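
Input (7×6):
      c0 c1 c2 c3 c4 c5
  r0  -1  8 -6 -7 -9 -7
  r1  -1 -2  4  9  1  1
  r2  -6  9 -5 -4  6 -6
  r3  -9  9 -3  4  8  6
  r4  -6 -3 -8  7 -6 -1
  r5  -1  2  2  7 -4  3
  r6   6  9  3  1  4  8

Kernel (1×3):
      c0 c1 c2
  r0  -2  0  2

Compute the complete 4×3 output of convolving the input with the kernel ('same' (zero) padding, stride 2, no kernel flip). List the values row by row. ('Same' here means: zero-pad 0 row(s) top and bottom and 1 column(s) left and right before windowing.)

16 -30 0
18 -26 -4
-6 20 -16
18 -16 14

Output[0,0]: The receptive field on the zero-padded input at this output position is [0 -1 8]. Elementwise product with the kernel and sum: 0·-2 + 8·2.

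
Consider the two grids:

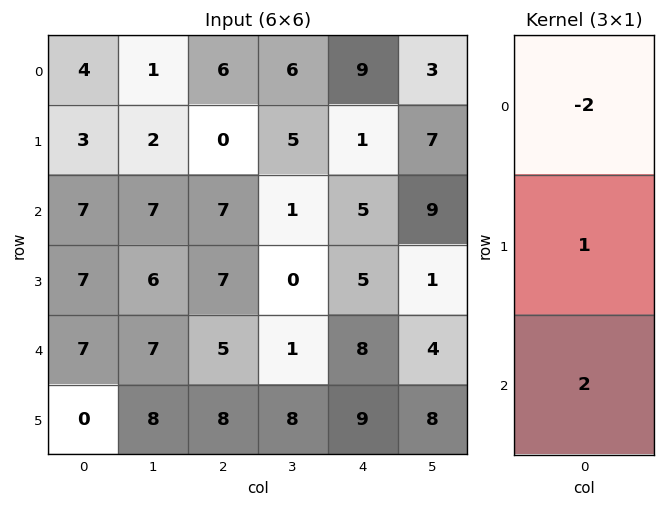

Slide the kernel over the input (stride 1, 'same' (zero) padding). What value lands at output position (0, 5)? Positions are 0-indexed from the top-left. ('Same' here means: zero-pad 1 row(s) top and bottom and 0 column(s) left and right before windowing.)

17

The receptive field on the zero-padded input at this output position is [0 / 3 / 7]. Elementwise product with the kernel and sum: 0·-2 + 3·1 + 7·2.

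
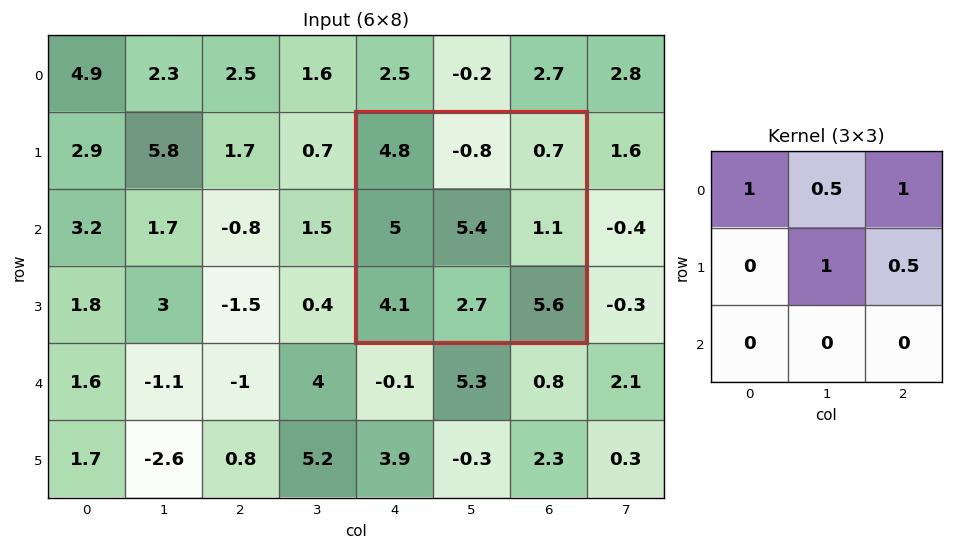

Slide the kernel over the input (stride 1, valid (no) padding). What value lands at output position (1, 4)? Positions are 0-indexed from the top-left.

The receptive field on the input at this output position is [4.8 -0.8 0.7 / 5 5.4 1.1 / 4.1 2.7 5.6]. Elementwise product with the kernel and sum: 4.8·1 + -0.8·0.5 + 0.7·1 + 5.4·1 + 1.1·0.5.

11.05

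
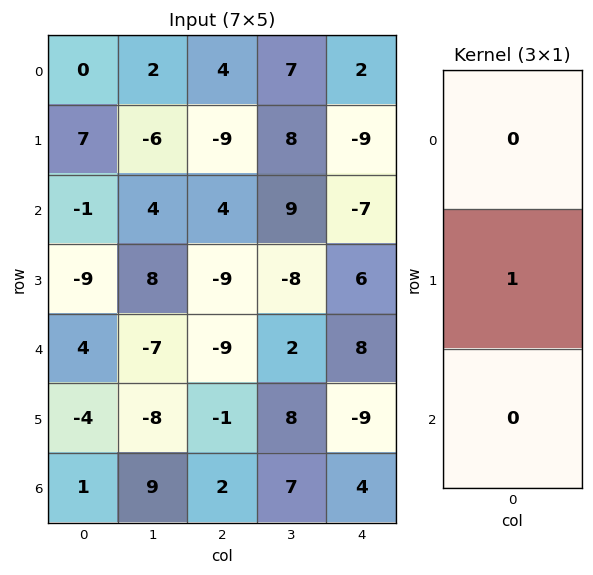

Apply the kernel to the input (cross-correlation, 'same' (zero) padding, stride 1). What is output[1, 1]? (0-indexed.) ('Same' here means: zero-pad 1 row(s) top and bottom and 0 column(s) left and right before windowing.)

The receptive field on the zero-padded input at this output position is [2 / -6 / 4]. Elementwise product with the kernel and sum: -6·1.

-6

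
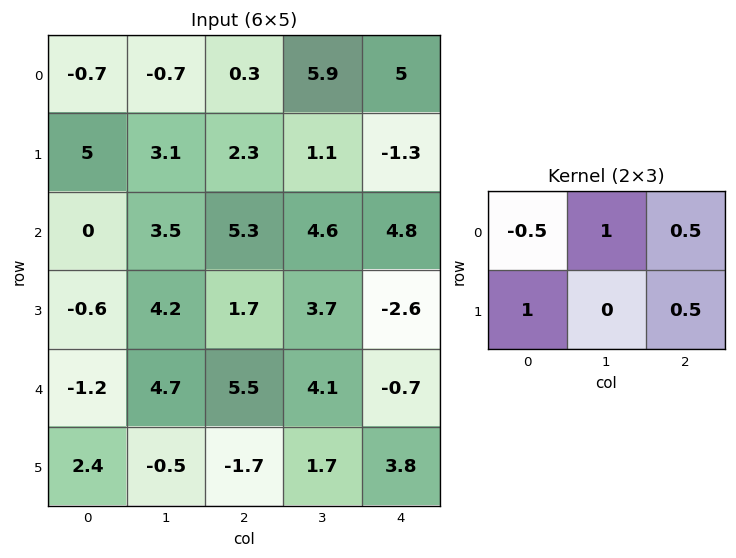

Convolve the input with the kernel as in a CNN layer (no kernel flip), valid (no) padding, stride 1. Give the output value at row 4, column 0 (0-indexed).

The receptive field on the input at this output position is [-1.2 4.7 5.5 / 2.4 -0.5 -1.7]. Elementwise product with the kernel and sum: -1.2·-0.5 + 4.7·1 + 5.5·0.5 + 2.4·1 + -1.7·0.5.

9.6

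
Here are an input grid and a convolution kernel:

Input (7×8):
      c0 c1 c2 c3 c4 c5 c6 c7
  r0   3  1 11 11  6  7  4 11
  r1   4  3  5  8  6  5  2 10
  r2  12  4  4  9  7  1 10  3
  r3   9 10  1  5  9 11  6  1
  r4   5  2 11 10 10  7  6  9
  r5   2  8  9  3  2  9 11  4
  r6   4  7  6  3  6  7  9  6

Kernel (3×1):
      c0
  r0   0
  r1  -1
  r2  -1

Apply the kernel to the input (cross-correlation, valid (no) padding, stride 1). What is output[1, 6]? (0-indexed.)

-16

The receptive field on the input at this output position is [2 / 10 / 6]. Elementwise product with the kernel and sum: 10·-1 + 6·-1.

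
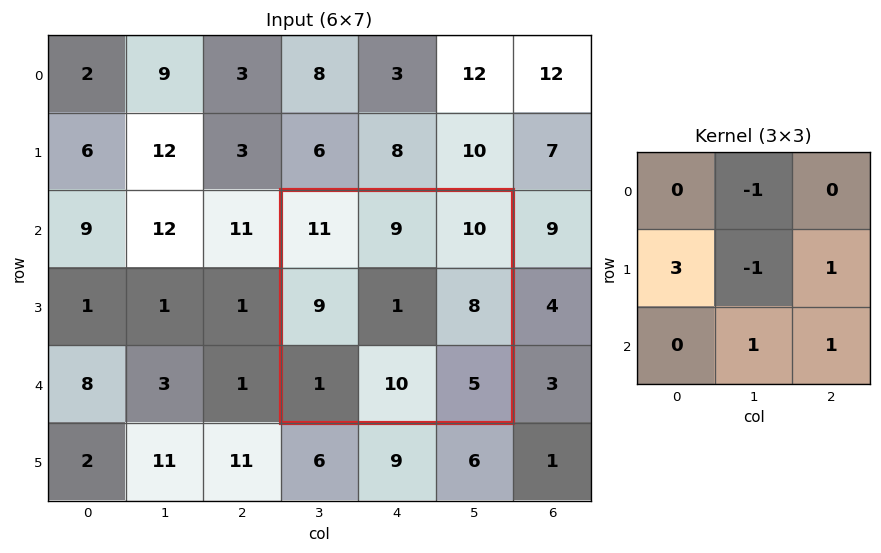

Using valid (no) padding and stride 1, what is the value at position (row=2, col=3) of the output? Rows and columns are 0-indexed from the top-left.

40

The receptive field on the input at this output position is [11 9 10 / 9 1 8 / 1 10 5]. Elementwise product with the kernel and sum: 9·-1 + 9·3 + 1·-1 + 8·1 + 10·1 + 5·1.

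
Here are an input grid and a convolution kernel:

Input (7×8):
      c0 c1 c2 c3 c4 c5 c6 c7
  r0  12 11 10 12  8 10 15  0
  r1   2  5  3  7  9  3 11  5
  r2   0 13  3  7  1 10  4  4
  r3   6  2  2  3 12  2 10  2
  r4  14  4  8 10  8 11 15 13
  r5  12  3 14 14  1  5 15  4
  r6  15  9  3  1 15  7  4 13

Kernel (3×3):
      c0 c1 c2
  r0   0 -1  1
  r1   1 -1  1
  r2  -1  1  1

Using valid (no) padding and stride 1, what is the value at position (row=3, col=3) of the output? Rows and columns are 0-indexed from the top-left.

The receptive field on the input at this output position is [3 12 2 / 10 8 11 / 14 1 5]. Elementwise product with the kernel and sum: 12·-1 + 2·1 + 10·1 + 8·-1 + 11·1 + 14·-1 + 1·1 + 5·1.

-5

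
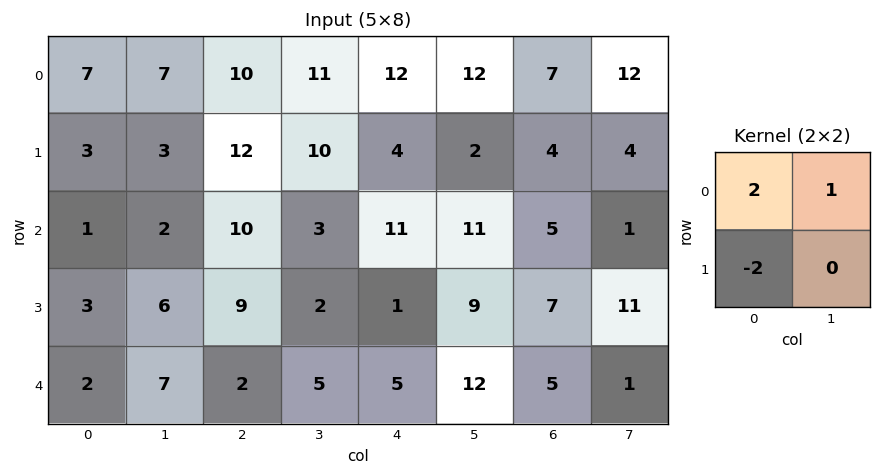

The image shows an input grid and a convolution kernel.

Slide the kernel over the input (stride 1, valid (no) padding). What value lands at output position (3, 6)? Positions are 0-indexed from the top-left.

15

The receptive field on the input at this output position is [7 11 / 5 1]. Elementwise product with the kernel and sum: 7·2 + 11·1 + 5·-2.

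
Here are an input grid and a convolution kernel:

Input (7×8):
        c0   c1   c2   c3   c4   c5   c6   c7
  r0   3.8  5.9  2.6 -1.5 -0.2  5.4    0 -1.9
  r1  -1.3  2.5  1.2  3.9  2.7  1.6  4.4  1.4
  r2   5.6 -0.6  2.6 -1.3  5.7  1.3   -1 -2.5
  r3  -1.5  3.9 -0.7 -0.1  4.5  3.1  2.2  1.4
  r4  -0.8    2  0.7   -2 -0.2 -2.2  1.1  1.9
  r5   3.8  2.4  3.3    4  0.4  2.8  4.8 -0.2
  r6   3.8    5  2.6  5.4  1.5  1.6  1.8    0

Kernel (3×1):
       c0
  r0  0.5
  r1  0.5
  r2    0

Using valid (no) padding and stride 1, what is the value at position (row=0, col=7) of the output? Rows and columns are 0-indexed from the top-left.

The receptive field on the input at this output position is [-1.9 / 1.4 / -2.5]. Elementwise product with the kernel and sum: -1.9·0.5 + 1.4·0.5.

-0.25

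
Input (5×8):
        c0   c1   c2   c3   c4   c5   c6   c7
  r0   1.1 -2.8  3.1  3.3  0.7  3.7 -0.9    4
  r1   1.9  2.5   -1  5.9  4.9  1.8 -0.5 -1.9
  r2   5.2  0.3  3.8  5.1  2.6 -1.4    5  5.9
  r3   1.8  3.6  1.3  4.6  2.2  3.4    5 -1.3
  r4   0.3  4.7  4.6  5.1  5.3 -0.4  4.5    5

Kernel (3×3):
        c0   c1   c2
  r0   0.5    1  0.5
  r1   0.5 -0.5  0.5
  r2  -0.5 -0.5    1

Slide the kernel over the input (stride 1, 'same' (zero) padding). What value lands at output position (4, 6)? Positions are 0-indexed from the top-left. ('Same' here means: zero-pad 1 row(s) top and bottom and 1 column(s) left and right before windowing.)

The receptive field on the zero-padded input at this output position is [3.4 5 -1.3 / -0.4 4.5 5 / 0 0 0]. Elementwise product with the kernel and sum: 3.4·0.5 + 5·1 + -1.3·0.5 + -0.4·0.5 + 4.5·-0.5 + 5·0.5 + 0·-0.5 + 0·-0.5 + 0·1.

6.1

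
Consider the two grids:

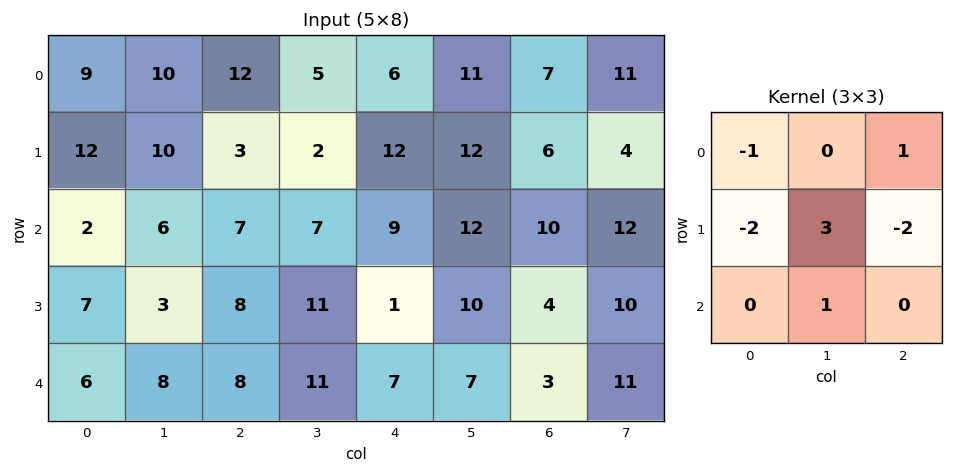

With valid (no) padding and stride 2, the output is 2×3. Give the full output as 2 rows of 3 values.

Output[0,0]: The receptive field on the input at this output position is [9 10 12 / 12 10 3 / 2 6 7]. Elementwise product with the kernel and sum: 9·-1 + 12·1 + 12·-2 + 10·3 + 3·-2 + 6·1.
Output[0,1]: The receptive field on the input at this output position is [12 5 6 / 3 2 12 / 7 7 9]. Elementwise product with the kernel and sum: 12·-1 + 6·1 + 3·-2 + 2·3 + 12·-2 + 7·1.

9 -23 13
-8 28 28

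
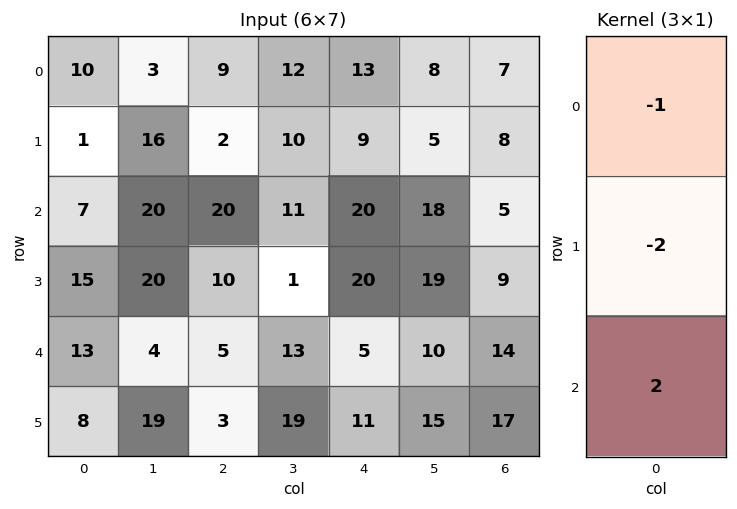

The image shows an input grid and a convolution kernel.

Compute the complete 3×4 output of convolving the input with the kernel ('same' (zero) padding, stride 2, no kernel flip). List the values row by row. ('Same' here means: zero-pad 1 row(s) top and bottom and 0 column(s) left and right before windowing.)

-18 -14 -8 2
15 -22 -9 0
-25 -14 -8 -3

Output[0,0]: The receptive field on the zero-padded input at this output position is [0 / 10 / 1]. Elementwise product with the kernel and sum: 0·-1 + 10·-2 + 1·2.
Output[0,1]: The receptive field on the zero-padded input at this output position is [0 / 9 / 2]. Elementwise product with the kernel and sum: 0·-1 + 9·-2 + 2·2.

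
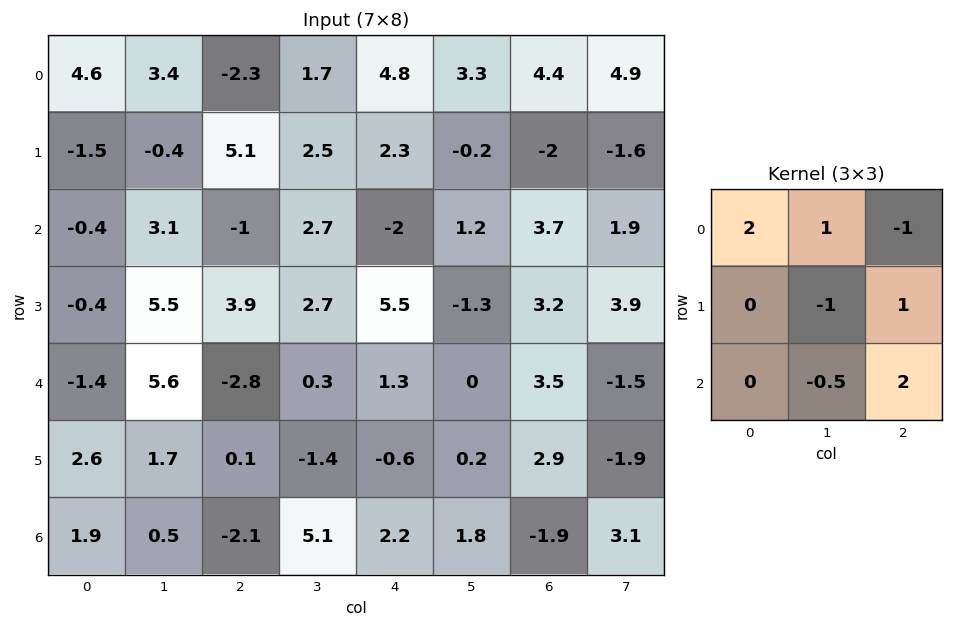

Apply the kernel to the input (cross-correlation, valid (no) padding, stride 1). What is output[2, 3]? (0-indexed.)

-5.25

The receptive field on the input at this output position is [2.7 -2 1.2 / 2.7 5.5 -1.3 / 0.3 1.3 0]. Elementwise product with the kernel and sum: 2.7·2 + -2·1 + 1.2·-1 + 5.5·-1 + -1.3·1 + 1.3·-0.5 + 0·2.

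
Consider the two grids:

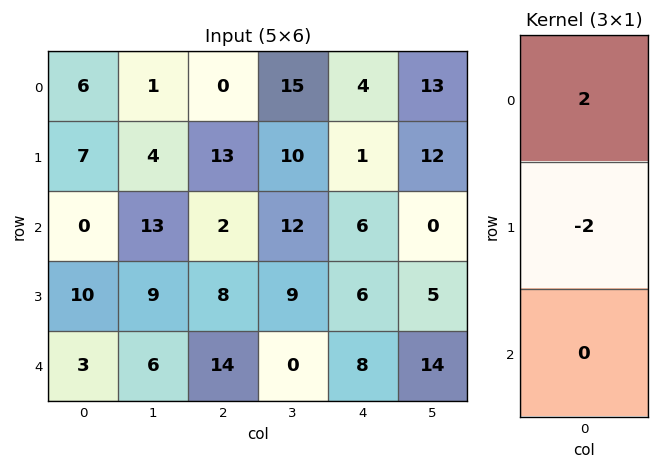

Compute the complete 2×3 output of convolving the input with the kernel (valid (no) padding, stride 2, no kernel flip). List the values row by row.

Output[0,0]: The receptive field on the input at this output position is [6 / 7 / 0]. Elementwise product with the kernel and sum: 6·2 + 7·-2.

-2 -26 6
-20 -12 0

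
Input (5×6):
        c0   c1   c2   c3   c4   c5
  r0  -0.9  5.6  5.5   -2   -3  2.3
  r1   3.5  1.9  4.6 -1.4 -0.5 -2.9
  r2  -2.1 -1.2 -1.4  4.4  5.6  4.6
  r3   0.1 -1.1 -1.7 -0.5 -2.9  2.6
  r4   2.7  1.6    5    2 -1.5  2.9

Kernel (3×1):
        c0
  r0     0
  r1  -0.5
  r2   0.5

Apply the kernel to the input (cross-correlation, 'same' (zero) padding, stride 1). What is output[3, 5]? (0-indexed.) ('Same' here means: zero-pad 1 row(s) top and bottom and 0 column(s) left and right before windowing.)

0.15

The receptive field on the zero-padded input at this output position is [4.6 / 2.6 / 2.9]. Elementwise product with the kernel and sum: 2.6·-0.5 + 2.9·0.5.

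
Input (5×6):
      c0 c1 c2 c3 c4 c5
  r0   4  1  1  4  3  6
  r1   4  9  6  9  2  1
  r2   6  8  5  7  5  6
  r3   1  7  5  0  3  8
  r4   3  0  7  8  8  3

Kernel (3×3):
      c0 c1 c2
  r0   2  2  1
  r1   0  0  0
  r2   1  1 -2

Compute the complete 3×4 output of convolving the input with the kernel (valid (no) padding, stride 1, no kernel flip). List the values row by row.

Output[0,0]: The receptive field on the input at this output position is [4 1 1 / 4 9 6 / 6 8 5]. Elementwise product with the kernel and sum: 4·2 + 1·2 + 1·1 + 6·1 + 8·1 + 5·-2.

15 7 15 20
30 51 31 10
22 24 28 40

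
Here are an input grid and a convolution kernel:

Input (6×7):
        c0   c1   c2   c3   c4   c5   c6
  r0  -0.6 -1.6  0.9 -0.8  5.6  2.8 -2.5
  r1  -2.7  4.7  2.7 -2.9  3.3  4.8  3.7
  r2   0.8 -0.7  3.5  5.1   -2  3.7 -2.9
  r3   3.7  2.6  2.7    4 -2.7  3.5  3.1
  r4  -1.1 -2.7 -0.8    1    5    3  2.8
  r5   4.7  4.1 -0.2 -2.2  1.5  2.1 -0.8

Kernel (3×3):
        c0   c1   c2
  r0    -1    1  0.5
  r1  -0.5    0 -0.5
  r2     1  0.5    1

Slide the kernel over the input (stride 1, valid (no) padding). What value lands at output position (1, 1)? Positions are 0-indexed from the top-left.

2.3

The receptive field on the input at this output position is [4.7 2.7 -2.9 / -0.7 3.5 5.1 / 2.6 2.7 4]. Elementwise product with the kernel and sum: 4.7·-1 + 2.7·1 + -2.9·0.5 + -0.7·-0.5 + 5.1·-0.5 + 2.6·1 + 2.7·0.5 + 4·1.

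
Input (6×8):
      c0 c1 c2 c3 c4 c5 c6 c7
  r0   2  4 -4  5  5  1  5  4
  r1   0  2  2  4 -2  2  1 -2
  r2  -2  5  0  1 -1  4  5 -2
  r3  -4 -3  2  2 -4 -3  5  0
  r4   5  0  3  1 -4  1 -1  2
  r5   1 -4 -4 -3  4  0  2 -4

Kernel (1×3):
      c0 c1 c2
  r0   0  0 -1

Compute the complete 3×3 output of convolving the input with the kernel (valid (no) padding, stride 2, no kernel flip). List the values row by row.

4 -5 -5
0 1 -5
-3 4 1

Output[0,0]: The receptive field on the input at this output position is [2 4 -4]. Elementwise product with the kernel and sum: -4·-1.
Output[0,1]: The receptive field on the input at this output position is [-4 5 5]. Elementwise product with the kernel and sum: 5·-1.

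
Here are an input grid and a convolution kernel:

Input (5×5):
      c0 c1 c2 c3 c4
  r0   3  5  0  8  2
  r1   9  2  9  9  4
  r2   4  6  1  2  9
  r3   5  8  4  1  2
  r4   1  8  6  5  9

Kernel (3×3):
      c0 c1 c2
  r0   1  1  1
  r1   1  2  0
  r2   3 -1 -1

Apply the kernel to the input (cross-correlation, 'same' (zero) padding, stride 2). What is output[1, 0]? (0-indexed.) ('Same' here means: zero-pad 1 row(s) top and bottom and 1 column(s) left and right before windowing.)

6

The receptive field on the zero-padded input at this output position is [0 9 2 / 0 4 6 / 0 5 8]. Elementwise product with the kernel and sum: 0·1 + 9·1 + 2·1 + 0·1 + 4·2 + 0·3 + 5·-1 + 8·-1.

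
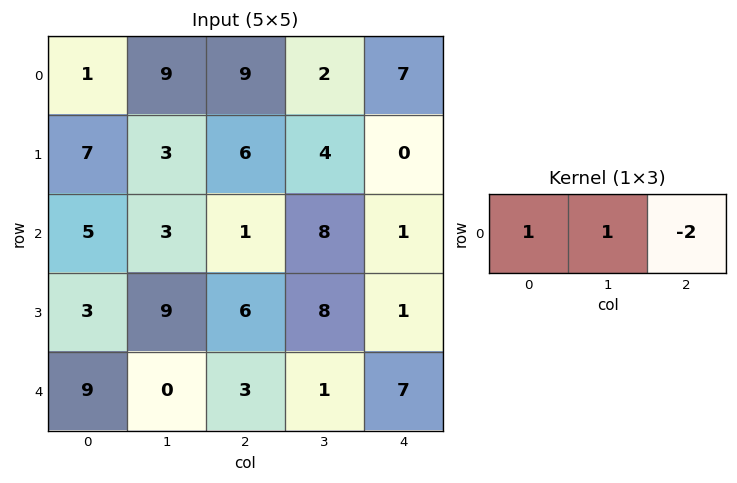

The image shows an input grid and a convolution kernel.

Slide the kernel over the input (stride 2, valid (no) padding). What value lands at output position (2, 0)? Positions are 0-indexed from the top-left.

3

The receptive field on the input at this output position is [9 0 3]. Elementwise product with the kernel and sum: 9·1 + 0·1 + 3·-2.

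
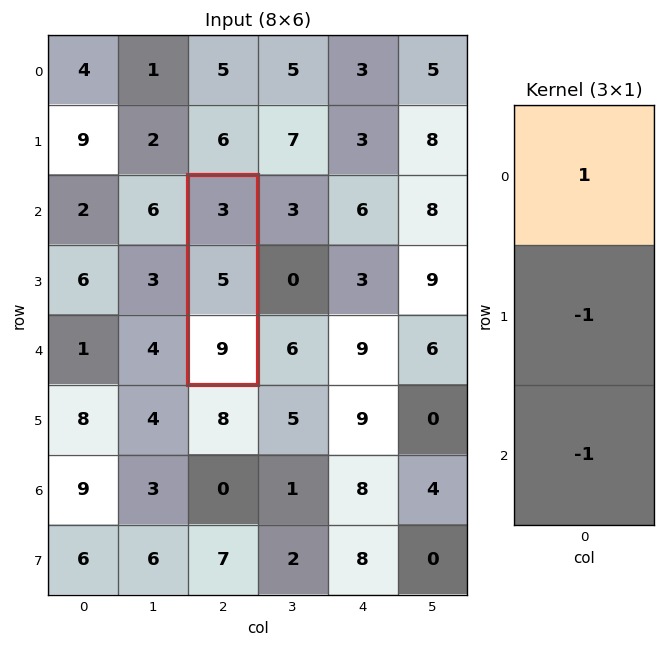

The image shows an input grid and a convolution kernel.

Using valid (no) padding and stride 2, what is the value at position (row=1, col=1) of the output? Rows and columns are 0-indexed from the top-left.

-11

The receptive field on the input at this output position is [3 / 5 / 9]. Elementwise product with the kernel and sum: 3·1 + 5·-1 + 9·-1.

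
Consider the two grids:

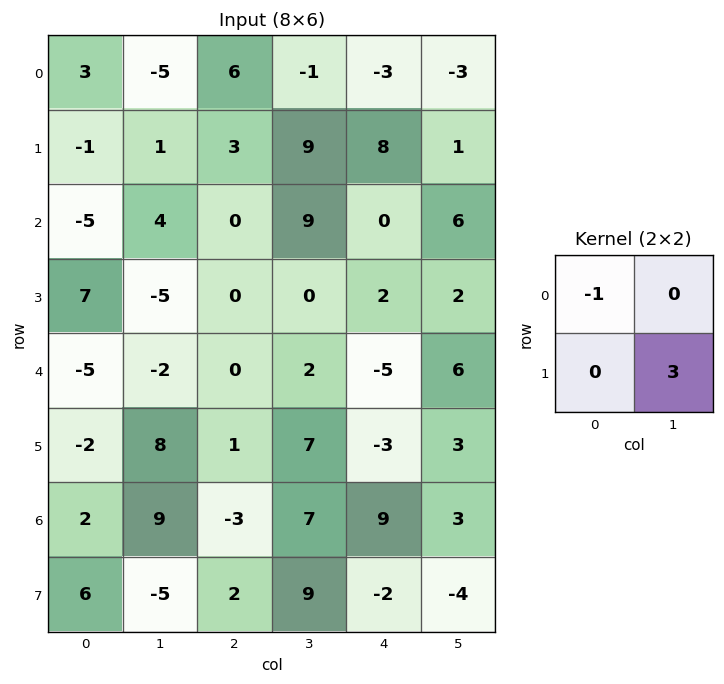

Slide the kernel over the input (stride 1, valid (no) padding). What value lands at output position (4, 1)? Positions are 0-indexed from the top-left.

5

The receptive field on the input at this output position is [-2 0 / 8 1]. Elementwise product with the kernel and sum: -2·-1 + 1·3.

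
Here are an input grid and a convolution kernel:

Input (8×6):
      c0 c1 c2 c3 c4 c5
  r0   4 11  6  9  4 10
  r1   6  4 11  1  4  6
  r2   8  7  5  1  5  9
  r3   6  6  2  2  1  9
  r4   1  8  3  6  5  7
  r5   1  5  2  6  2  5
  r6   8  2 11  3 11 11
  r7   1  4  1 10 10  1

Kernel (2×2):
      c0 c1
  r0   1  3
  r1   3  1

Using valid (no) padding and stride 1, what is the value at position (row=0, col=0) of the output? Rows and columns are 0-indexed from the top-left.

The receptive field on the input at this output position is [4 11 / 6 4]. Elementwise product with the kernel and sum: 4·1 + 11·3 + 6·3 + 4·1.

59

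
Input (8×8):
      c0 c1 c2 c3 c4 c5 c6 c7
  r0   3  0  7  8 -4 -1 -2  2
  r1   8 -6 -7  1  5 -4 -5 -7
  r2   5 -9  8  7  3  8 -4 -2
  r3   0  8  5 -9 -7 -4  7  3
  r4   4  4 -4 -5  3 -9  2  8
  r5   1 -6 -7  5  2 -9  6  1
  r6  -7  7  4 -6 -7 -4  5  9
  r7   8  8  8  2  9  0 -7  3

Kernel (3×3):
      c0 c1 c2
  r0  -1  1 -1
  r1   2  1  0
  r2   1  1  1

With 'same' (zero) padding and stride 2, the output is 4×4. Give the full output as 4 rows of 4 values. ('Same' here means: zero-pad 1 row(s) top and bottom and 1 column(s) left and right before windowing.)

Output[0,0]: The receptive field on the zero-padded input at this output position is [0 0 0 / 0 3 0 / 0 8 -6]. Elementwise product with the kernel and sum: 0·-1 + 0·1 + 0·-1 + 0·2 + 3·1 + 0·1 + 8·1 + -6·1.
Output[0,1]: The receptive field on the zero-padded input at this output position is [0 0 0 / 0 7 8 / -6 -7 1]. Elementwise product with the kernel and sum: 0·-1 + 0·1 + 0·-1 + 0·2 + 7·1 + -6·1 + -7·1 + 1·1.

5 -5 14 -20
27 -8 5 24
-9 2 -3 -10
16 30 -2 7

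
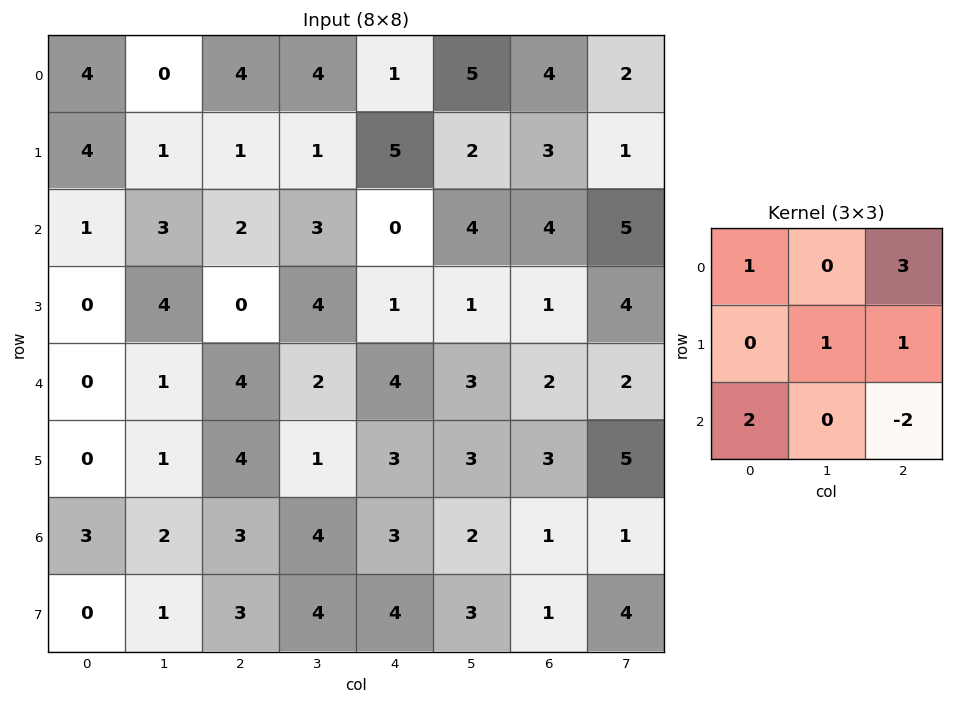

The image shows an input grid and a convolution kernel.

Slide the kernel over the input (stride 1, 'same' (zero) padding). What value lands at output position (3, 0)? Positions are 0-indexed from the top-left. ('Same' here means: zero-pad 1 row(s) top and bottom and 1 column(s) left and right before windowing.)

The receptive field on the zero-padded input at this output position is [0 1 3 / 0 0 4 / 0 0 1]. Elementwise product with the kernel and sum: 0·1 + 3·3 + 0·1 + 4·1 + 0·2 + 1·-2.

11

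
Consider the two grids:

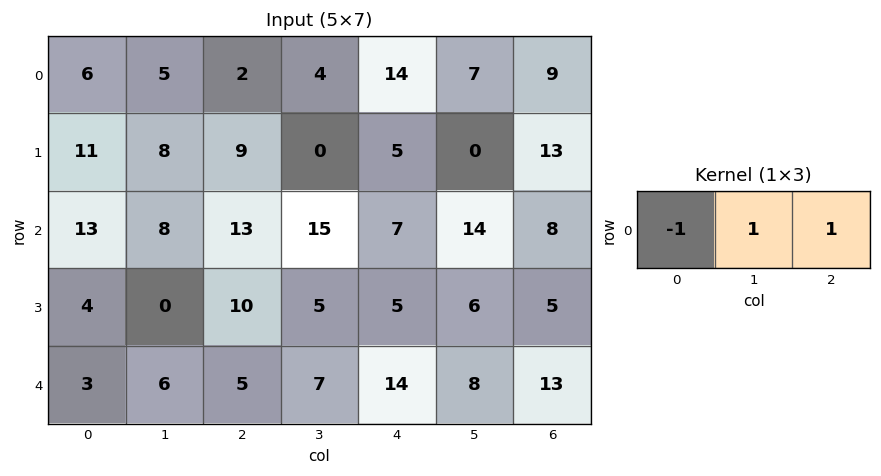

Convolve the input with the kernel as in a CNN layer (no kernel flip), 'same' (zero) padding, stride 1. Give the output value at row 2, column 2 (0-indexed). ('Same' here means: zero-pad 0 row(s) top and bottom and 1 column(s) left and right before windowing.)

The receptive field on the zero-padded input at this output position is [8 13 15]. Elementwise product with the kernel and sum: 8·-1 + 13·1 + 15·1.

20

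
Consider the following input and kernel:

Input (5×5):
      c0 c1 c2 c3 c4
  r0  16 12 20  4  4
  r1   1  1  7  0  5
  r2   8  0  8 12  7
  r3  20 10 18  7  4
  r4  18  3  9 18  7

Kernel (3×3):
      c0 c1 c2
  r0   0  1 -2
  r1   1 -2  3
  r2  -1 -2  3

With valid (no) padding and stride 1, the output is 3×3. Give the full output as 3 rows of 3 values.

Output[0,0]: The receptive field on the input at this output position is [16 12 20 / 1 1 7 / 8 0 8]. Elementwise product with the kernel and sum: 12·1 + 20·-2 + 1·1 + 1·-2 + 7·3 + 8·-1 + 0·-2 + 8·3.
Output[0,1]: The receptive field on the input at this output position is [12 20 4 / 1 7 0 / 0 8 12]. Elementwise product with the kernel and sum: 20·1 + 4·-2 + 1·1 + 7·-2 + 0·3 + 0·-1 + 8·-2 + 12·3.

8 19 7
33 2 -25
41 12 -10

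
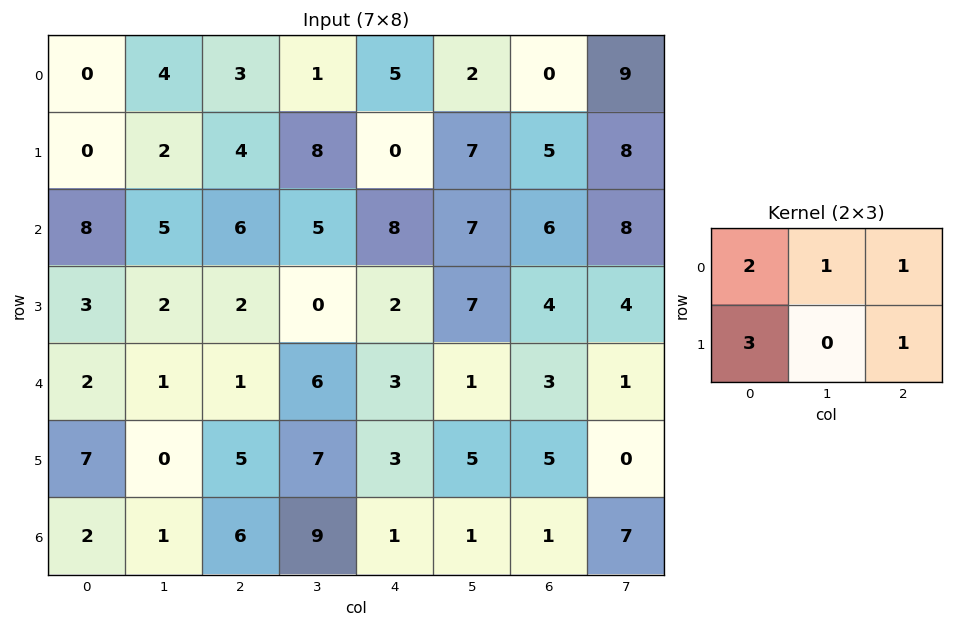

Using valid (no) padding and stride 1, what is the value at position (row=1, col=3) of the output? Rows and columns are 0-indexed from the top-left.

The receptive field on the input at this output position is [8 0 7 / 5 8 7]. Elementwise product with the kernel and sum: 8·2 + 0·1 + 7·1 + 5·3 + 7·1.

45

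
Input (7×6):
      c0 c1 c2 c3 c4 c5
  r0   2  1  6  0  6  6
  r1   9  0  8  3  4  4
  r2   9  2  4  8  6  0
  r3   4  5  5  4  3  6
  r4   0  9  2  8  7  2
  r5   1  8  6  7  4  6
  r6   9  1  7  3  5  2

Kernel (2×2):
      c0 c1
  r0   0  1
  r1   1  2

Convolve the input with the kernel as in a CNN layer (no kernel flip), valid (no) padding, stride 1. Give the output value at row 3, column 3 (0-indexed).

25

The receptive field on the input at this output position is [4 3 / 8 7]. Elementwise product with the kernel and sum: 3·1 + 8·1 + 7·2.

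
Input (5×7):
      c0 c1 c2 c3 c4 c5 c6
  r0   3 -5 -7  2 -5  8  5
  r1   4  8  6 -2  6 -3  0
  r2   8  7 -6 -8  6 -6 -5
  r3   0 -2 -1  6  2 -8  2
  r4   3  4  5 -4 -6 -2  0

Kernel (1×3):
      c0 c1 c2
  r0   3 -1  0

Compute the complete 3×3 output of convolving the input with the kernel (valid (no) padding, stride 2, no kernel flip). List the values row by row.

14 -23 -23
17 -10 24
5 19 -16

Output[0,0]: The receptive field on the input at this output position is [3 -5 -7]. Elementwise product with the kernel and sum: 3·3 + -5·-1.
Output[0,1]: The receptive field on the input at this output position is [-7 2 -5]. Elementwise product with the kernel and sum: -7·3 + 2·-1.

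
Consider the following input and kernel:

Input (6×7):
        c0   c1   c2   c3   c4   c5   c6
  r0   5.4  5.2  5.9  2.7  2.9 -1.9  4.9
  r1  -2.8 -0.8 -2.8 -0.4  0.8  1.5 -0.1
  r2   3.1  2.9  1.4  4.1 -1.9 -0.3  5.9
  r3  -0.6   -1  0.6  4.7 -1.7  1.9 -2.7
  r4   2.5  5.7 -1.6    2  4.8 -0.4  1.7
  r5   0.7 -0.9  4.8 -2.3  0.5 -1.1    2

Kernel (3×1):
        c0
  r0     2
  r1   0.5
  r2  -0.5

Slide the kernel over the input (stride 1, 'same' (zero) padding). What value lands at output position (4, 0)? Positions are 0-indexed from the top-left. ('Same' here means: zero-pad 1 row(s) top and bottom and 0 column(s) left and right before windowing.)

-0.3

The receptive field on the zero-padded input at this output position is [-0.6 / 2.5 / 0.7]. Elementwise product with the kernel and sum: -0.6·2 + 2.5·0.5 + 0.7·-0.5.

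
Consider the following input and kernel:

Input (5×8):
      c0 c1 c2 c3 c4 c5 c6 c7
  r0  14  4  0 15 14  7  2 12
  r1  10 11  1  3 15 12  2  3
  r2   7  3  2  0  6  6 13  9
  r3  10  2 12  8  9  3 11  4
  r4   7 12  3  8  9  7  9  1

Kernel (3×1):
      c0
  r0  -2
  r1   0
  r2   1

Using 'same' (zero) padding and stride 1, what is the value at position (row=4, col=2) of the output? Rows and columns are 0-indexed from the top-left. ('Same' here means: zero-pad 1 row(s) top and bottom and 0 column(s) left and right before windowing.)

-24

The receptive field on the zero-padded input at this output position is [12 / 3 / 0]. Elementwise product with the kernel and sum: 12·-2 + 0·1.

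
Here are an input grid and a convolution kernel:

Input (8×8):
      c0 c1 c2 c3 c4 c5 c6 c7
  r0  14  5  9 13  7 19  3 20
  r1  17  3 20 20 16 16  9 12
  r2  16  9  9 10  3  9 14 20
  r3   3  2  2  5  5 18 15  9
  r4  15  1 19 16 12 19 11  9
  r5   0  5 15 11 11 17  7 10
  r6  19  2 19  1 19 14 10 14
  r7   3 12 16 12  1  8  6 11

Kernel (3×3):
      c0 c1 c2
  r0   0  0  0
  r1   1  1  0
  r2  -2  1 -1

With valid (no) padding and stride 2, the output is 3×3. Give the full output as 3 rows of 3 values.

Output[0,0]: The receptive field on the input at this output position is [14 5 9 / 17 3 20 / 16 9 9]. Elementwise product with the kernel and sum: 17·1 + 3·1 + 16·-2 + 9·1 + 9·-1.
Output[0,1]: The receptive field on the input at this output position is [9 13 7 / 20 20 16 / 9 10 3]. Elementwise product with the kernel and sum: 20·1 + 20·1 + 9·-2 + 10·1 + 3·-1.

-12 29 21
-43 -27 7
-50 -30 -6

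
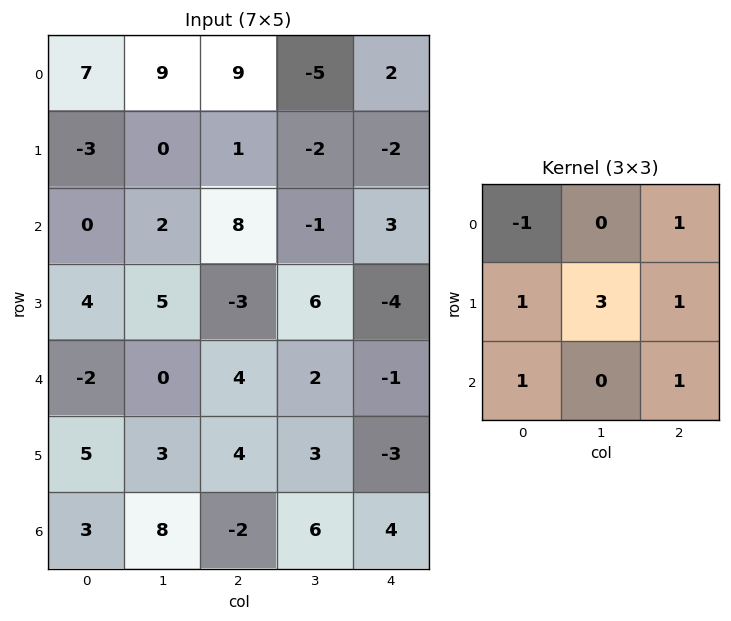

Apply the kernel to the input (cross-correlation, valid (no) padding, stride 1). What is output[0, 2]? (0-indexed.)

The receptive field on the input at this output position is [9 -5 2 / 1 -2 -2 / 8 -1 3]. Elementwise product with the kernel and sum: 9·-1 + 2·1 + 1·1 + -2·3 + -2·1 + 8·1 + 3·1.

-3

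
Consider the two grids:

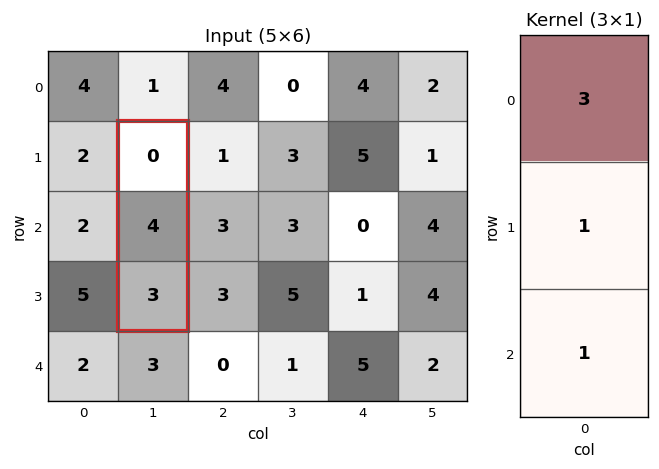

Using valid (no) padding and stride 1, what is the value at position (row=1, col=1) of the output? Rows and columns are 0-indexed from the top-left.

7

The receptive field on the input at this output position is [0 / 4 / 3]. Elementwise product with the kernel and sum: 0·3 + 4·1 + 3·1.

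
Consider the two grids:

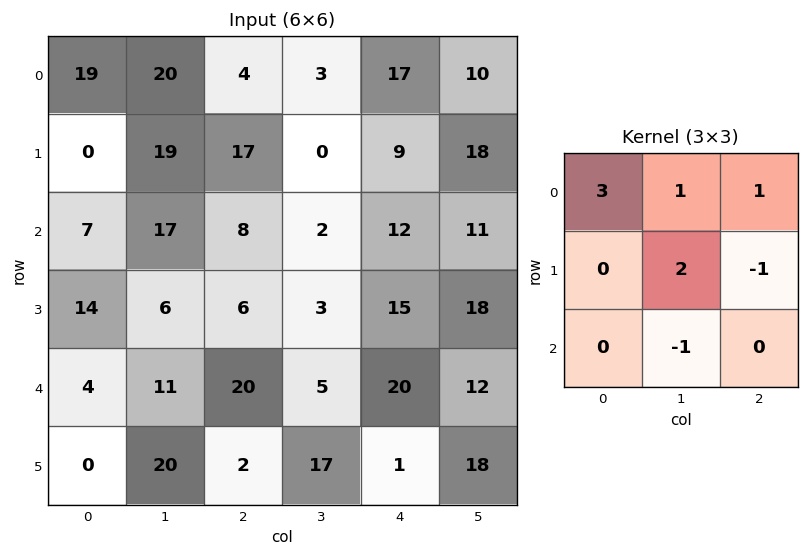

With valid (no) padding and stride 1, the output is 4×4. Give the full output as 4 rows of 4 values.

Output[0,0]: The receptive field on the input at this output position is [19 20 4 / 0 19 17 / 7 17 8]. Elementwise product with the kernel and sum: 19·3 + 20·1 + 4·1 + 19·2 + 17·-1 + 17·-1.

85 93 21 24
56 82 49 25
41 50 24 21
36 60 9 69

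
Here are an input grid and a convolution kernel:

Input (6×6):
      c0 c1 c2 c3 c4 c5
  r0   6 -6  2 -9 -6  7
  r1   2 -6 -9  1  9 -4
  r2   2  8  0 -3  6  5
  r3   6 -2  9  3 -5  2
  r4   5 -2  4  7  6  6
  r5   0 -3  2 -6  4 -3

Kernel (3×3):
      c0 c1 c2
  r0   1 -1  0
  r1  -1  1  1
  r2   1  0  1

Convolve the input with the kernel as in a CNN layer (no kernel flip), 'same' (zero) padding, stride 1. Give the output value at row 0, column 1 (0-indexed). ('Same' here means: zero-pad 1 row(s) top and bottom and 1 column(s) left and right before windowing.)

The receptive field on the zero-padded input at this output position is [0 0 0 / 6 -6 2 / 2 -6 -9]. Elementwise product with the kernel and sum: 0·1 + 0·-1 + 6·-1 + -6·1 + 2·1 + 2·1 + -9·1.

-17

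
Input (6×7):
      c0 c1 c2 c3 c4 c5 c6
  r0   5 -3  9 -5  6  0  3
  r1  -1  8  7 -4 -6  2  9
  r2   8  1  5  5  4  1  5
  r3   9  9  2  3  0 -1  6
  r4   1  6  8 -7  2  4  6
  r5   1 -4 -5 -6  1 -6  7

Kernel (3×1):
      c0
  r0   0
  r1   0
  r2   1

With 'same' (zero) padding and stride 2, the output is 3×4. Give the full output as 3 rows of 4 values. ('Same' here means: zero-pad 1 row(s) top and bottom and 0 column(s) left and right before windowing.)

-1 7 -6 9
9 2 0 6
1 -5 1 7

Output[0,0]: The receptive field on the zero-padded input at this output position is [0 / 5 / -1]. Elementwise product with the kernel and sum: -1·1.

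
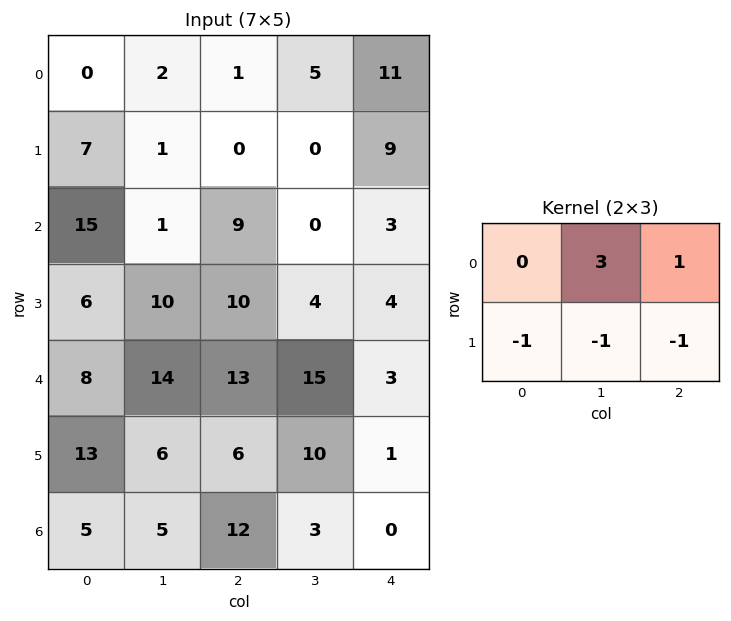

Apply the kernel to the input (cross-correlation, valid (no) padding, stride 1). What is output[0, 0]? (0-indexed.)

The receptive field on the input at this output position is [0 2 1 / 7 1 0]. Elementwise product with the kernel and sum: 2·3 + 1·1 + 7·-1 + 1·-1 + 0·-1.

-1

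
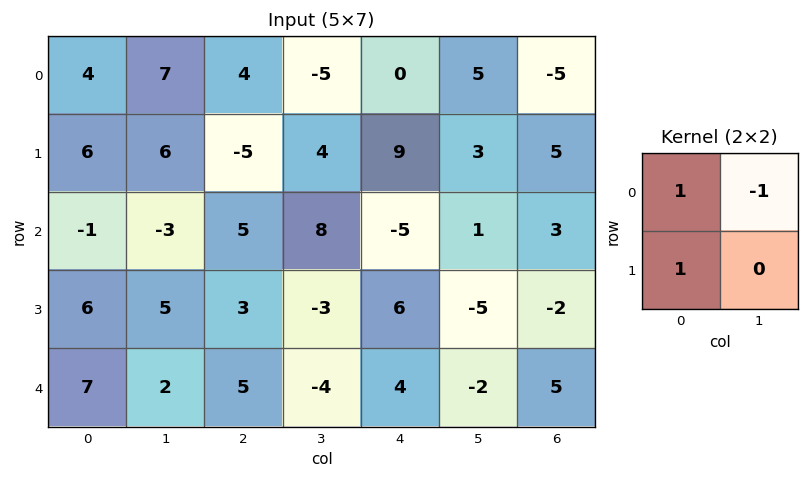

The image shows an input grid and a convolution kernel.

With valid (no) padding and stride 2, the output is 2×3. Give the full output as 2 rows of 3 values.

Output[0,0]: The receptive field on the input at this output position is [4 7 / 6 6]. Elementwise product with the kernel and sum: 4·1 + 7·-1 + 6·1.
Output[0,1]: The receptive field on the input at this output position is [4 -5 / -5 4]. Elementwise product with the kernel and sum: 4·1 + -5·-1 + -5·1.

3 4 4
8 0 0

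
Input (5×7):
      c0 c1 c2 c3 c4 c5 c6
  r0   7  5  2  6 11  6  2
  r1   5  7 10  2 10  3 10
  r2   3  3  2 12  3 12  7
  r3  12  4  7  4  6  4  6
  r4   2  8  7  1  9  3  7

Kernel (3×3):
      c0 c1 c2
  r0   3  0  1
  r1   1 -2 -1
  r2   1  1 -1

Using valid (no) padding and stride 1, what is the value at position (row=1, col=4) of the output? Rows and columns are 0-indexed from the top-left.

The receptive field on the input at this output position is [10 3 10 / 3 12 7 / 6 4 6]. Elementwise product with the kernel and sum: 10·3 + 10·1 + 3·1 + 12·-2 + 7·-1 + 6·1 + 4·1 + 6·-1.

16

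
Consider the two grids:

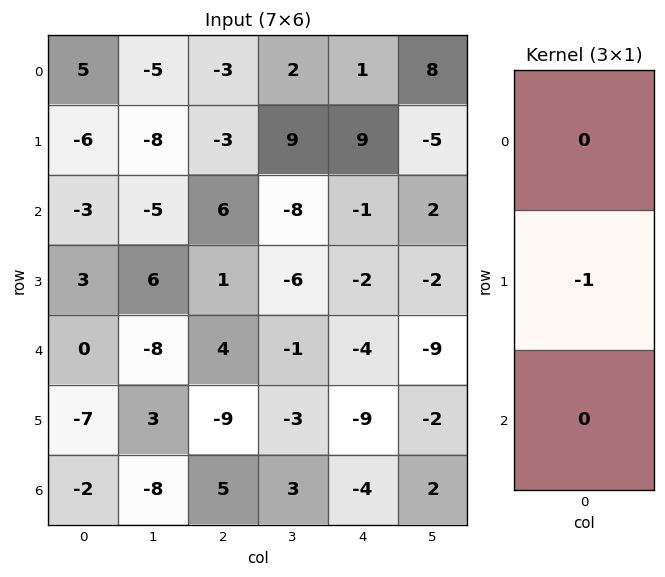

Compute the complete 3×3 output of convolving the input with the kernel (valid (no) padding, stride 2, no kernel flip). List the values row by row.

Output[0,0]: The receptive field on the input at this output position is [5 / -6 / -3]. Elementwise product with the kernel and sum: -6·-1.

6 3 -9
-3 -1 2
7 9 9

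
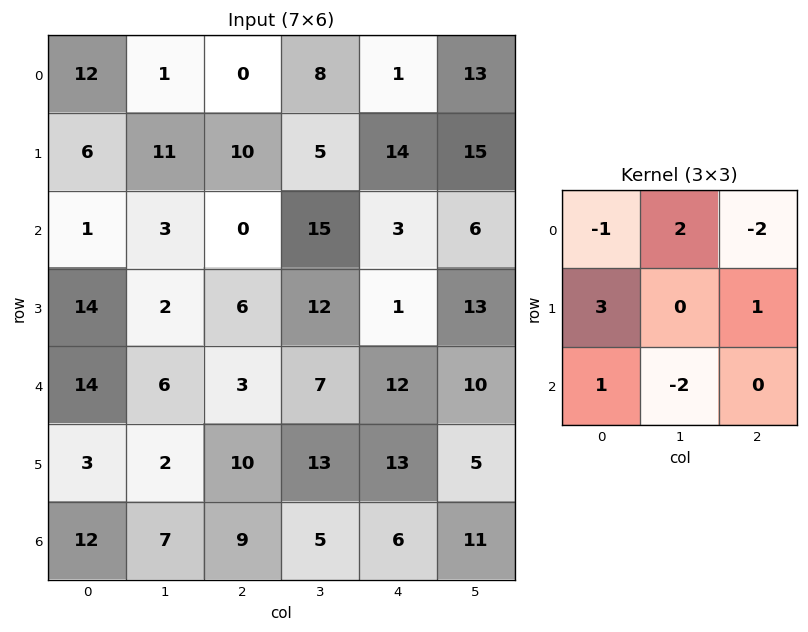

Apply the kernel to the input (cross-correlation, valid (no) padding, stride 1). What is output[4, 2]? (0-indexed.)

29

The receptive field on the input at this output position is [3 7 12 / 10 13 13 / 9 5 6]. Elementwise product with the kernel and sum: 3·-1 + 7·2 + 12·-2 + 10·3 + 13·1 + 9·1 + 5·-2.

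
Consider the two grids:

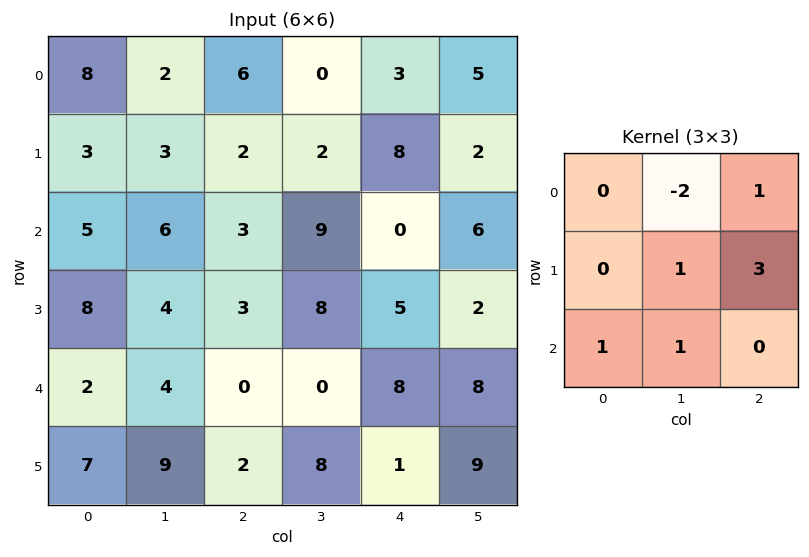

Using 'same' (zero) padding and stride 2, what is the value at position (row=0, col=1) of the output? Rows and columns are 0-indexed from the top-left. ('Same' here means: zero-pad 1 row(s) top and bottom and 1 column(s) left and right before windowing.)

The receptive field on the zero-padded input at this output position is [0 0 0 / 2 6 0 / 3 2 2]. Elementwise product with the kernel and sum: 0·-2 + 0·1 + 6·1 + 0·3 + 3·1 + 2·1.

11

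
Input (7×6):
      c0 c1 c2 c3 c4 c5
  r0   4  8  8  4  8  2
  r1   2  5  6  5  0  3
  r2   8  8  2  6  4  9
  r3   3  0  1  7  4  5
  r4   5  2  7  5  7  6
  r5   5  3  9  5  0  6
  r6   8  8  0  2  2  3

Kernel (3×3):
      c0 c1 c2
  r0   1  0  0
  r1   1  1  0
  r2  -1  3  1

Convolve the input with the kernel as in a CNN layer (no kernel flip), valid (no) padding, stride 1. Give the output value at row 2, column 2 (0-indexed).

The receptive field on the input at this output position is [2 6 4 / 1 7 4 / 7 5 7]. Elementwise product with the kernel and sum: 2·1 + 1·1 + 7·1 + 7·-1 + 5·3 + 7·1.

25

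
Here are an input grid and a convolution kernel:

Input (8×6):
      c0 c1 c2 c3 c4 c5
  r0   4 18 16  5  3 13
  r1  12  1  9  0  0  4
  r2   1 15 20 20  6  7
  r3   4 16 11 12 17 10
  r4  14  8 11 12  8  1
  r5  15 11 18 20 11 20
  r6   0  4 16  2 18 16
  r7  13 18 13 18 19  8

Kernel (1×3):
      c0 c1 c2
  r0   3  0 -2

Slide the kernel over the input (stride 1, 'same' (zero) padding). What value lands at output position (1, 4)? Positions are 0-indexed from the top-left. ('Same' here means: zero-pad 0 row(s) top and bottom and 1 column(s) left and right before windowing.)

-8

The receptive field on the zero-padded input at this output position is [0 0 4]. Elementwise product with the kernel and sum: 0·3 + 4·-2.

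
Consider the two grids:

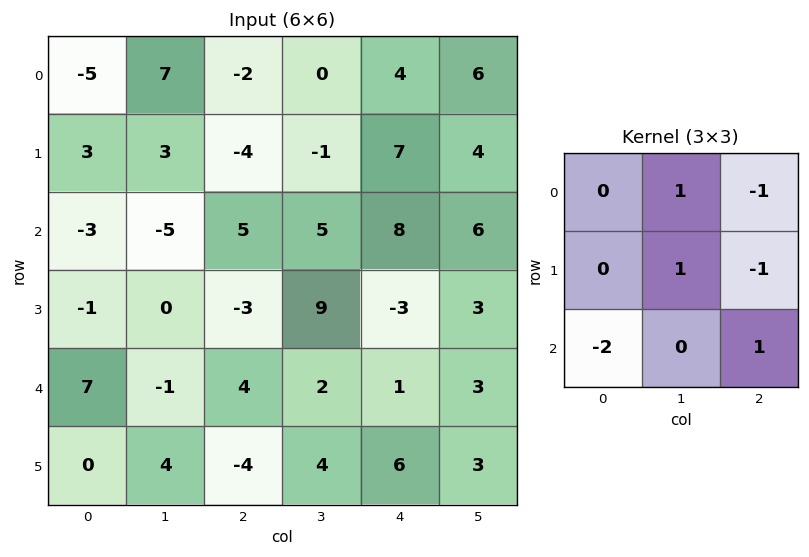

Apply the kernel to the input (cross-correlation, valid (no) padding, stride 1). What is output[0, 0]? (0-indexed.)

27

The receptive field on the input at this output position is [-5 7 -2 / 3 3 -4 / -3 -5 5]. Elementwise product with the kernel and sum: 7·1 + -2·-1 + 3·1 + -4·-1 + -3·-2 + 5·1.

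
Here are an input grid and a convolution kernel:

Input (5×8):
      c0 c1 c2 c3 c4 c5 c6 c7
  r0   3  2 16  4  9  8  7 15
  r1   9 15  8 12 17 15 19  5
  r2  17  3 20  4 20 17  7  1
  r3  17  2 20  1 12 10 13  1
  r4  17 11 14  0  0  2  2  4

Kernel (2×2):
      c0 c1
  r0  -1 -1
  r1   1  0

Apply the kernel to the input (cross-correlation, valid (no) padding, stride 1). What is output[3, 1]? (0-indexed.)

The receptive field on the input at this output position is [2 20 / 11 14]. Elementwise product with the kernel and sum: 2·-1 + 20·-1 + 11·1.

-11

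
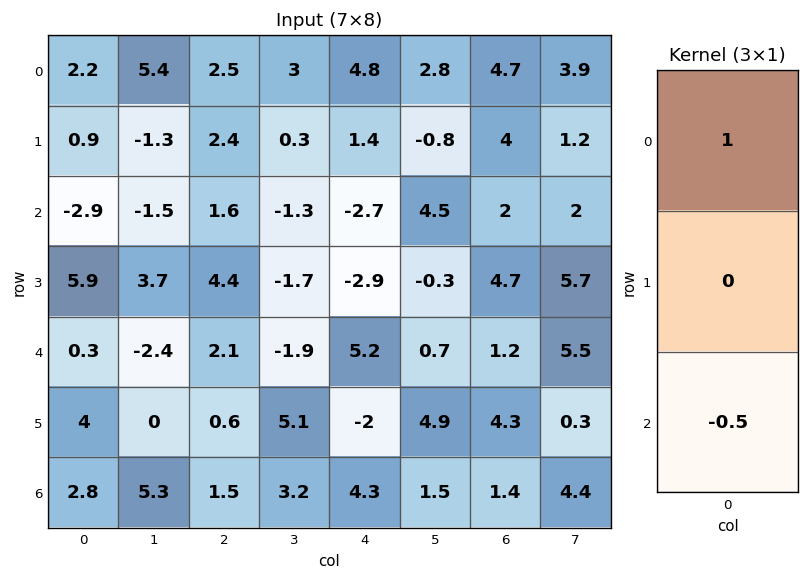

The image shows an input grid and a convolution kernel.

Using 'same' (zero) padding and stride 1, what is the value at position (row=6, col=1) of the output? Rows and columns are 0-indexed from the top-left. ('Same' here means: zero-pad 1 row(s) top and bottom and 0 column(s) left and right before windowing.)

The receptive field on the zero-padded input at this output position is [0 / 5.3 / 0]. Elementwise product with the kernel and sum: 0·1 + 0·-0.5.

0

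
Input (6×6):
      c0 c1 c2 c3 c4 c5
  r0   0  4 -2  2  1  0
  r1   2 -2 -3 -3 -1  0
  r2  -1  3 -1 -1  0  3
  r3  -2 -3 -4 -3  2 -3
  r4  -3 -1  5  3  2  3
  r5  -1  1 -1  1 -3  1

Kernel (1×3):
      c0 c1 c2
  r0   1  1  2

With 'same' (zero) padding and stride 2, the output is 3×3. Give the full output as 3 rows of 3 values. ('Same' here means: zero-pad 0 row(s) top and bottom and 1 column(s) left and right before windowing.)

8 6 3
5 0 5
-5 10 11

Output[0,0]: The receptive field on the zero-padded input at this output position is [0 0 4]. Elementwise product with the kernel and sum: 0·1 + 0·1 + 4·2.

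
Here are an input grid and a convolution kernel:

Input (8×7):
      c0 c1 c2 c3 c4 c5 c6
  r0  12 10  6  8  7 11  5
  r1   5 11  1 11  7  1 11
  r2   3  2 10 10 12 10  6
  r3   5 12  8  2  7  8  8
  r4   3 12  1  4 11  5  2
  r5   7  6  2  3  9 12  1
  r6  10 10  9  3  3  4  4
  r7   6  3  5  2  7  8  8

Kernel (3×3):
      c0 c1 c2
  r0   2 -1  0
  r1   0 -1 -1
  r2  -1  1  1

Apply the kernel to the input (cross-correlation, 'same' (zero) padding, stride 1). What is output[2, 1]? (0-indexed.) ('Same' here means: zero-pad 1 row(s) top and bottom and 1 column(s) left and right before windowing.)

The receptive field on the zero-padded input at this output position is [5 11 1 / 3 2 10 / 5 12 8]. Elementwise product with the kernel and sum: 5·2 + 11·-1 + 2·-1 + 10·-1 + 5·-1 + 12·1 + 8·1.

2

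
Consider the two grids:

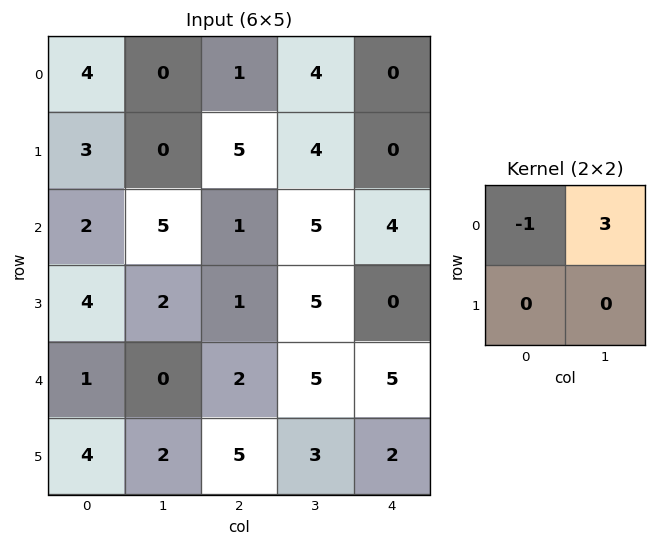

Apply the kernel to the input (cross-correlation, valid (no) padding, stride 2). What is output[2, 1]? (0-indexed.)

The receptive field on the input at this output position is [2 5 / 5 3]. Elementwise product with the kernel and sum: 2·-1 + 5·3.

13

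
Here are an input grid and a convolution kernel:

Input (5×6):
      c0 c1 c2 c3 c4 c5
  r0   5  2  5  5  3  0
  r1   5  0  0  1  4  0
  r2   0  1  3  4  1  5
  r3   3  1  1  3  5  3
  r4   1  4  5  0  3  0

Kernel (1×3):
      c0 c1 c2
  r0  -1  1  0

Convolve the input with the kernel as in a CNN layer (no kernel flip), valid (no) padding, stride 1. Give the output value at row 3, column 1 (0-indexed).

The receptive field on the input at this output position is [1 1 3]. Elementwise product with the kernel and sum: 1·-1 + 1·1.

0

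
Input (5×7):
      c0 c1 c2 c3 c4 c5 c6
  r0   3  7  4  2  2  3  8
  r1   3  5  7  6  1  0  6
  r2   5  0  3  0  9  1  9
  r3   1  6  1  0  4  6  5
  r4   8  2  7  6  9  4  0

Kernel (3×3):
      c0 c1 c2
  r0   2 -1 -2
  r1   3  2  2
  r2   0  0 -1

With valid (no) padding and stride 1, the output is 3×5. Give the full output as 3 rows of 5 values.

21 47 28 15 -9
7 -3 29 25 32
14 11 -10 5 33

Output[0,0]: The receptive field on the input at this output position is [3 7 4 / 3 5 7 / 5 0 3]. Elementwise product with the kernel and sum: 3·2 + 7·-1 + 4·-2 + 3·3 + 5·2 + 7·2 + 3·-1.
Output[0,1]: The receptive field on the input at this output position is [7 4 2 / 5 7 6 / 0 3 0]. Elementwise product with the kernel and sum: 7·2 + 4·-1 + 2·-2 + 5·3 + 7·2 + 6·2 + 0·-1.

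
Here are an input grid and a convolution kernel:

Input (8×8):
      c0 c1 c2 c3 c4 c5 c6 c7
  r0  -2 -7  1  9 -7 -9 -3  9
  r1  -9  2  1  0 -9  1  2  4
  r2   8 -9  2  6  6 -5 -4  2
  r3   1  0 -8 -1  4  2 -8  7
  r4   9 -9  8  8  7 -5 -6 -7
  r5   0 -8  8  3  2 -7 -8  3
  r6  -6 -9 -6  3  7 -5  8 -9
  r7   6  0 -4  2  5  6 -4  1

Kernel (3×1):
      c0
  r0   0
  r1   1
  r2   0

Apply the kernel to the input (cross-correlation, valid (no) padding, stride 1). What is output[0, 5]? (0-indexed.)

1

The receptive field on the input at this output position is [-9 / 1 / -5]. Elementwise product with the kernel and sum: 1·1.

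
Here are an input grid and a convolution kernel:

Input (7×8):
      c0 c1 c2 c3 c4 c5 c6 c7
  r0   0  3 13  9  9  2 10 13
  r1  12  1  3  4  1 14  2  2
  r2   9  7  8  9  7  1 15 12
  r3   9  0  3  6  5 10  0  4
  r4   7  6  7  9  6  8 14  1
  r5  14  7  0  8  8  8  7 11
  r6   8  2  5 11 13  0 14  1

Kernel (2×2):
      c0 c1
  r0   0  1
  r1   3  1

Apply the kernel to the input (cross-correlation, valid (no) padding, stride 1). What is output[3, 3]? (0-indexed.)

38

The receptive field on the input at this output position is [6 5 / 9 6]. Elementwise product with the kernel and sum: 5·1 + 9·3 + 6·1.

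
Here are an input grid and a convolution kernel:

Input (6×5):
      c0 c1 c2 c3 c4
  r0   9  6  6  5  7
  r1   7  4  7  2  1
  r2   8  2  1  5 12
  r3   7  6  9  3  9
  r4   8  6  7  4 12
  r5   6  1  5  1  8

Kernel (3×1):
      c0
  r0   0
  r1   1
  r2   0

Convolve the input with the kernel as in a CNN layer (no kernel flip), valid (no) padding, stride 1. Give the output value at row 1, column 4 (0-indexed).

The receptive field on the input at this output position is [1 / 12 / 9]. Elementwise product with the kernel and sum: 12·1.

12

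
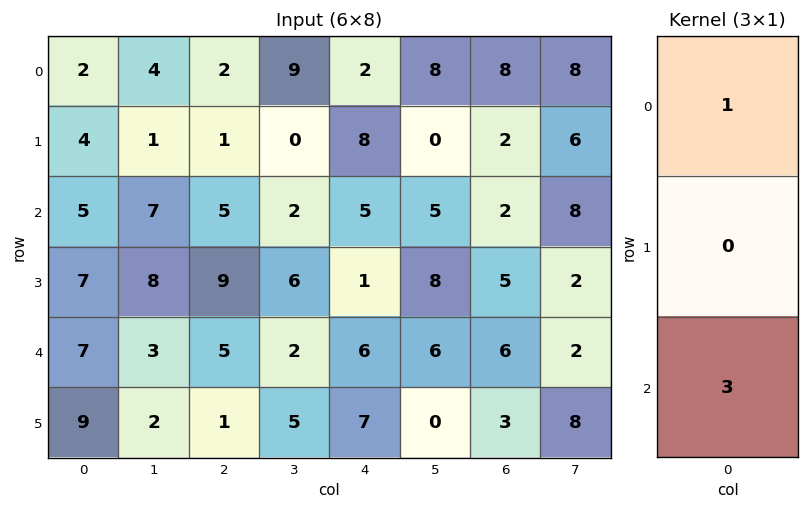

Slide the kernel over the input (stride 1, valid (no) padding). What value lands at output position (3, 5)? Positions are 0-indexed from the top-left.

8

The receptive field on the input at this output position is [8 / 6 / 0]. Elementwise product with the kernel and sum: 8·1 + 0·3.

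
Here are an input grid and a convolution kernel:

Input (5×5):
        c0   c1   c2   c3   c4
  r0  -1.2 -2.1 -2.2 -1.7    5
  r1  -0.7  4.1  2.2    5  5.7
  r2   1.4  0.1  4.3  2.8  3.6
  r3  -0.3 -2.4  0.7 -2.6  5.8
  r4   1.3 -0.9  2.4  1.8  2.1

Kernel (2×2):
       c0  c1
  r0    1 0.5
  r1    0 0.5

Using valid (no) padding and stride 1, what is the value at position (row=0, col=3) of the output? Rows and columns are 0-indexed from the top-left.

The receptive field on the input at this output position is [-1.7 5 / 5 5.7]. Elementwise product with the kernel and sum: -1.7·1 + 5·0.5 + 5.7·0.5.

3.65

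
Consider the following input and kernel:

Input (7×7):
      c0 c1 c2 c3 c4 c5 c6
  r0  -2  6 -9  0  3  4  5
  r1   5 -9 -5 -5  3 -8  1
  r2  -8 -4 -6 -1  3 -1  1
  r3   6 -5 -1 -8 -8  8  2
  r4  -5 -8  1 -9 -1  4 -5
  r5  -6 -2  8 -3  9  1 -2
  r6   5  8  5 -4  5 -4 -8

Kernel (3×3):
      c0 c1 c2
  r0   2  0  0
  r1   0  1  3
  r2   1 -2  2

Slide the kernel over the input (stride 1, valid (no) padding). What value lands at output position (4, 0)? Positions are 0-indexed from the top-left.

The receptive field on the input at this output position is [-5 -8 1 / -6 -2 8 / 5 8 5]. Elementwise product with the kernel and sum: -5·2 + -2·1 + 8·3 + 5·1 + 8·-2 + 5·2.

11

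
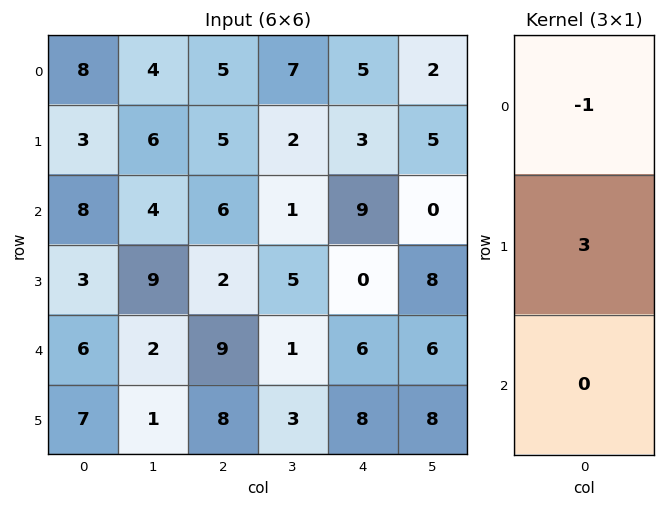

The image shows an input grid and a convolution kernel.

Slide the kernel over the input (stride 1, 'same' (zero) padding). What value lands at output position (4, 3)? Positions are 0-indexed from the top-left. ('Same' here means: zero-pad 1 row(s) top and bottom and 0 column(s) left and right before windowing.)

-2

The receptive field on the zero-padded input at this output position is [5 / 1 / 3]. Elementwise product with the kernel and sum: 5·-1 + 1·3.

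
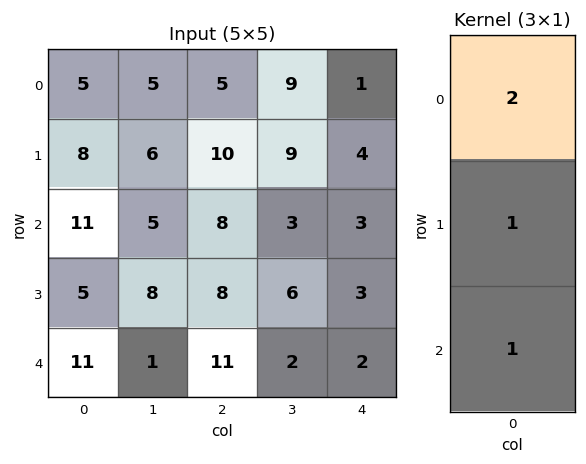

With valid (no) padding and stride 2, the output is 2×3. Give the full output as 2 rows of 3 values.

Output[0,0]: The receptive field on the input at this output position is [5 / 8 / 11]. Elementwise product with the kernel and sum: 5·2 + 8·1 + 11·1.

29 28 9
38 35 11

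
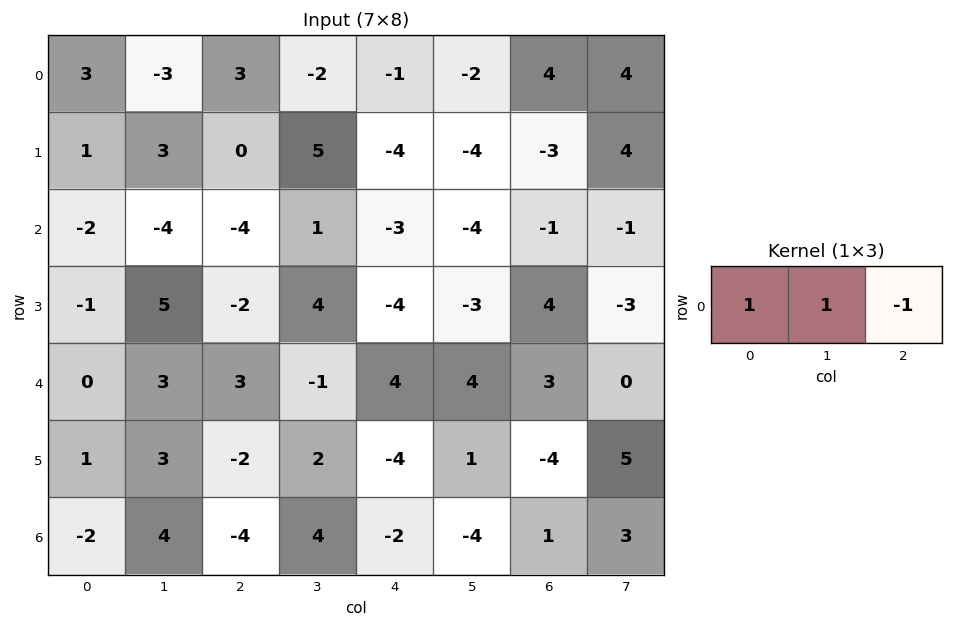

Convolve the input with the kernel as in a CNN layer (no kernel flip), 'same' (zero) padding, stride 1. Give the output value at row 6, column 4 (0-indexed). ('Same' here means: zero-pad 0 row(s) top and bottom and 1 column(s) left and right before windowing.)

6

The receptive field on the zero-padded input at this output position is [4 -2 -4]. Elementwise product with the kernel and sum: 4·1 + -2·1 + -4·-1.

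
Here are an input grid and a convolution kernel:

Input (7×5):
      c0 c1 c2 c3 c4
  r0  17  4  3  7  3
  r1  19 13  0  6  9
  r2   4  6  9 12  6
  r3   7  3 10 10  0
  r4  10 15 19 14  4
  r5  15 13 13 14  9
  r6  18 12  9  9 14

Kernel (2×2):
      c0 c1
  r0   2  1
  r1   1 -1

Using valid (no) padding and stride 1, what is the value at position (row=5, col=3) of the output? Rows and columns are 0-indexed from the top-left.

32

The receptive field on the input at this output position is [14 9 / 9 14]. Elementwise product with the kernel and sum: 14·2 + 9·1 + 9·1 + 14·-1.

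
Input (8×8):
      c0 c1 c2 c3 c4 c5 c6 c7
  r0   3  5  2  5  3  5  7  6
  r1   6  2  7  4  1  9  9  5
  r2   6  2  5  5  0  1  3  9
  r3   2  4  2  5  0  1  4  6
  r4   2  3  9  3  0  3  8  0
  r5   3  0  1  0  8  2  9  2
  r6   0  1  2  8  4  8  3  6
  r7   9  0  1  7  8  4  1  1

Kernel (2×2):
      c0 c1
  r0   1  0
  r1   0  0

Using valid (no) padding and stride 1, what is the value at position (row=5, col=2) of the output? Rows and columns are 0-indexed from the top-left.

1

The receptive field on the input at this output position is [1 0 / 2 8]. Elementwise product with the kernel and sum: 1·1.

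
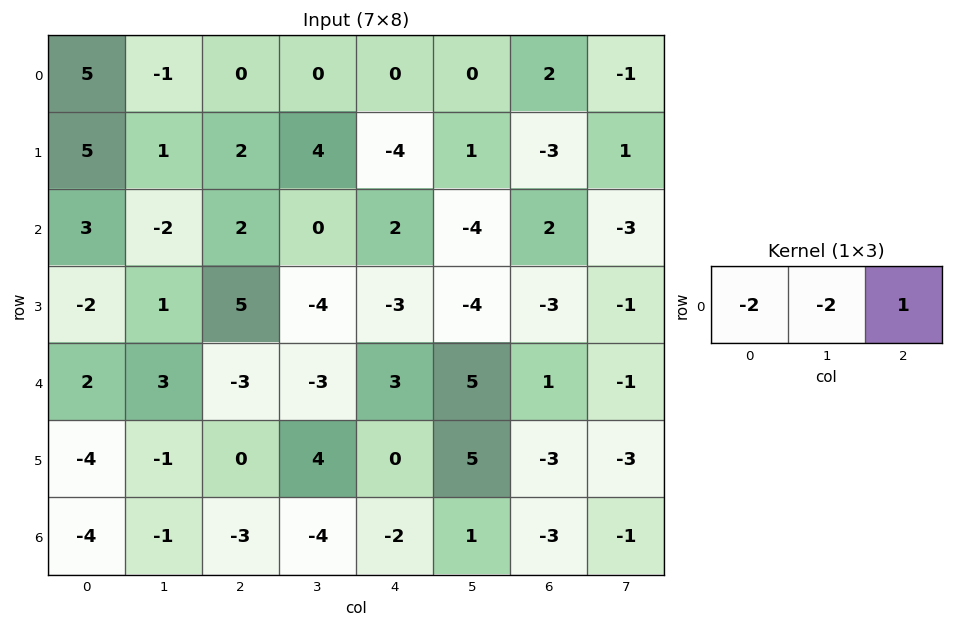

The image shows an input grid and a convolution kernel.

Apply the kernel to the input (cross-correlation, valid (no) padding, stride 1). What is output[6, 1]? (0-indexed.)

The receptive field on the input at this output position is [-1 -3 -4]. Elementwise product with the kernel and sum: -1·-2 + -3·-2 + -4·1.

4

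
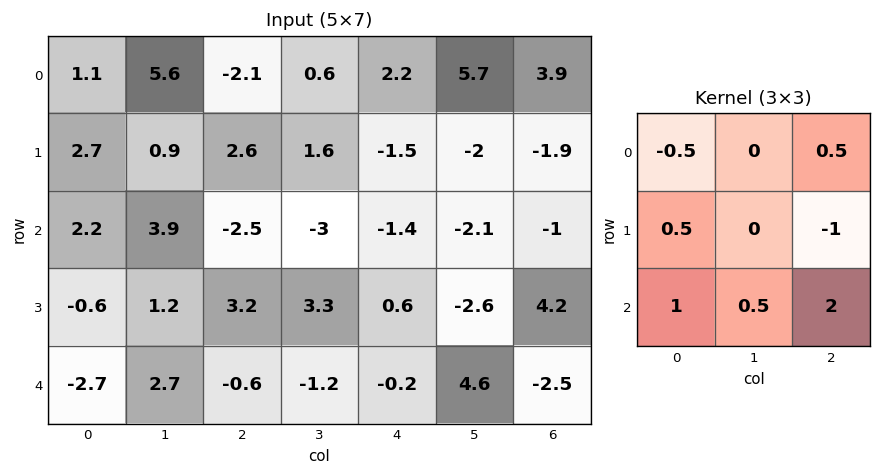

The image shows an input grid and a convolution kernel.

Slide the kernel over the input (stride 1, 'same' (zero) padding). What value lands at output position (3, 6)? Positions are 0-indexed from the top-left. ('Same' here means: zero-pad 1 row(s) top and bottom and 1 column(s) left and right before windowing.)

3.1

The receptive field on the zero-padded input at this output position is [-2.1 -1 0 / -2.6 4.2 0 / 4.6 -2.5 0]. Elementwise product with the kernel and sum: -2.1·-0.5 + 0·0.5 + -2.6·0.5 + 0·-1 + 4.6·1 + -2.5·0.5 + 0·2.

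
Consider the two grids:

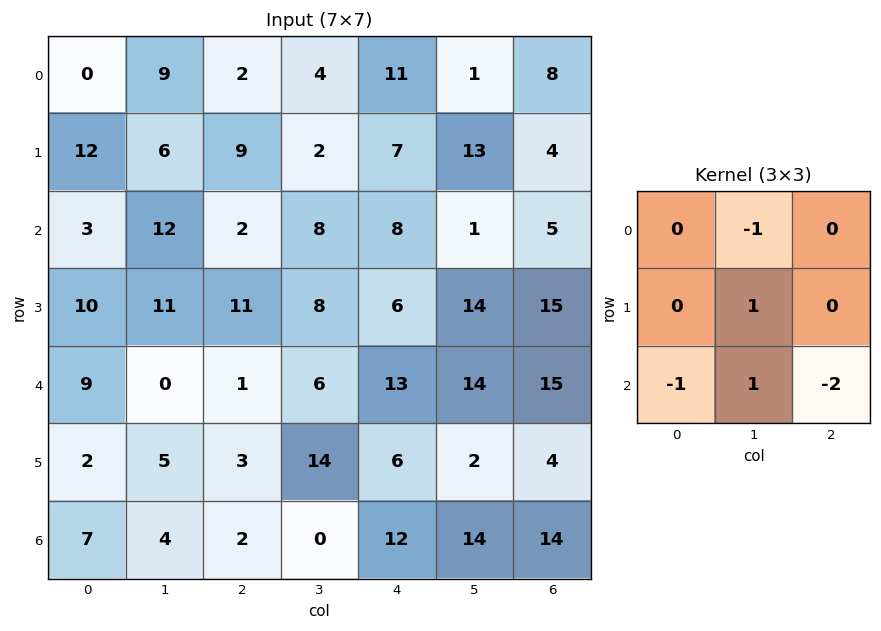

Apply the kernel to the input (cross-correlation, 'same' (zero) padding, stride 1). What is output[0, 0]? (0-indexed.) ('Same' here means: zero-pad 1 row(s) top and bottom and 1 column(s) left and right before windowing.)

The receptive field on the zero-padded input at this output position is [0 0 0 / 0 0 9 / 0 12 6]. Elementwise product with the kernel and sum: 0·-1 + 0·1 + 0·-1 + 12·1 + 6·-2.

0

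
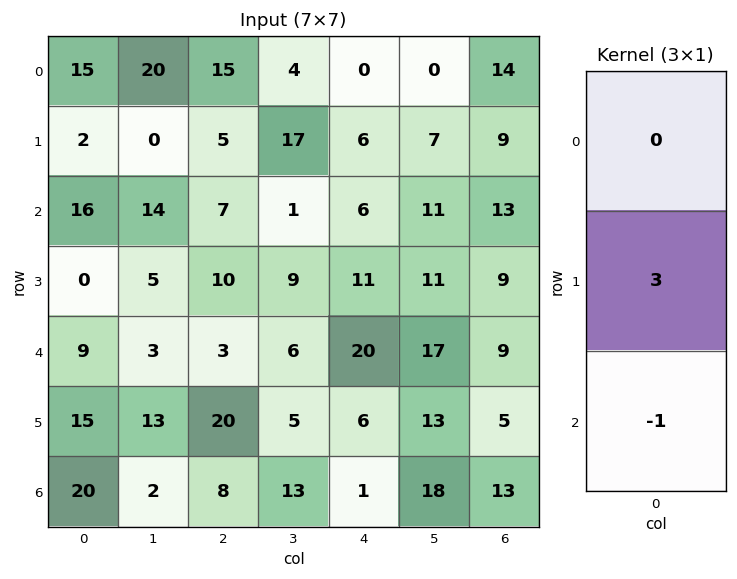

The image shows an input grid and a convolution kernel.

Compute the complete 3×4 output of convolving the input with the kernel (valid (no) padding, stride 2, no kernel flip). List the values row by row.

Output[0,0]: The receptive field on the input at this output position is [15 / 2 / 16]. Elementwise product with the kernel and sum: 2·3 + 16·-1.
Output[0,1]: The receptive field on the input at this output position is [15 / 5 / 7]. Elementwise product with the kernel and sum: 5·3 + 7·-1.

-10 8 12 14
-9 27 13 18
25 52 17 2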